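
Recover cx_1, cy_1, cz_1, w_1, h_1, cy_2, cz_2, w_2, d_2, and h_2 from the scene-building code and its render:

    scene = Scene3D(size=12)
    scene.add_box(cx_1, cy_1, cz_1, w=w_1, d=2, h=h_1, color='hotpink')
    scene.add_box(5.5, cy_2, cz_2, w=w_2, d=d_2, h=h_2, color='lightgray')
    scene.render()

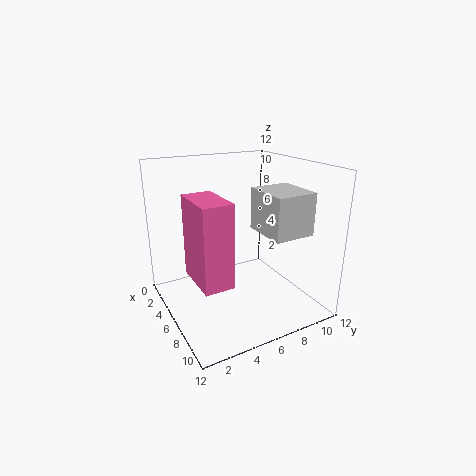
cx_1 = 8.5
cy_1 = 0.5
cz_1 = 5.5
w_1 = 3.5
h_1 = 5.5
cy_2 = 7.5
cz_2 = 6.5
w_2 = 4
d_2 = 3.5
h_2 = 3.5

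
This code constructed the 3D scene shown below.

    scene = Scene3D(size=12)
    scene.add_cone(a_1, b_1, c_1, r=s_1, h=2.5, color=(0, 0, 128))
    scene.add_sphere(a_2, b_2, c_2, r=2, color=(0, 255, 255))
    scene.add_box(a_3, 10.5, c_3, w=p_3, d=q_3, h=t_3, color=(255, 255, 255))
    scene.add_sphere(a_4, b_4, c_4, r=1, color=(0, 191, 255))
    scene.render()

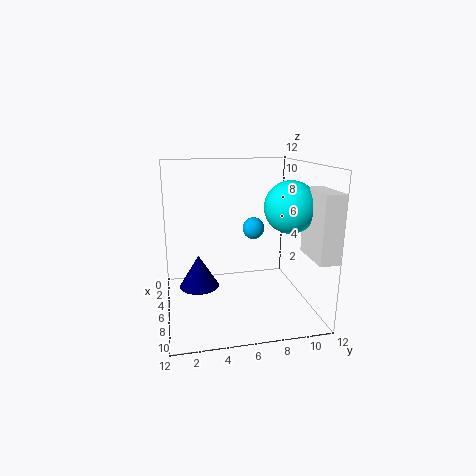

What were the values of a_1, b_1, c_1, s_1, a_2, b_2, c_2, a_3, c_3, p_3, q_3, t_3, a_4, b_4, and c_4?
a_1 = 8
b_1 = 2.5
c_1 = 3
s_1 = 1.5
a_2 = 8.5
b_2 = 9.5
c_2 = 9
a_3 = 8.5
c_3 = 5.5
p_3 = 3.5
q_3 = 1.5
t_3 = 5
a_4 = 3.5
b_4 = 8
c_4 = 6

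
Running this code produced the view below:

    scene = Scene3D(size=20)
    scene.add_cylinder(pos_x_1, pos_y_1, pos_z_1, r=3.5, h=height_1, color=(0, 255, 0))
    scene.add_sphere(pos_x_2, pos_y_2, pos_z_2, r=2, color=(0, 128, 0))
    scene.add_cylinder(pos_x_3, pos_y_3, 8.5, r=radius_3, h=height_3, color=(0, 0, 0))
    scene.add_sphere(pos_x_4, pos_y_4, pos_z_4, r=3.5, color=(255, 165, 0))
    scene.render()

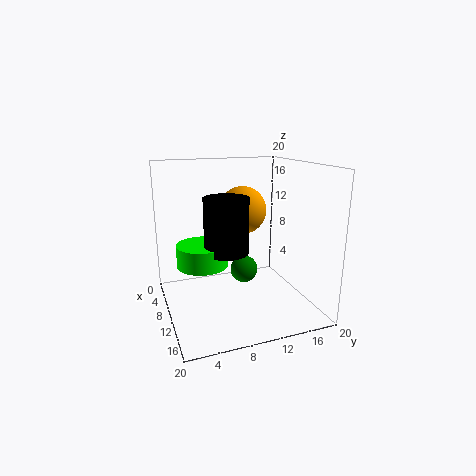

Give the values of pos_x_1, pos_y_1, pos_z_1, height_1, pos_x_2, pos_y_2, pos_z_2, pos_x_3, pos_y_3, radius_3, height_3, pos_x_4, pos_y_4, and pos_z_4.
pos_x_1 = 9.5; pos_y_1 = 5; pos_z_1 = 6.5; height_1 = 3; pos_x_2 = 8.5; pos_y_2 = 11.5; pos_z_2 = 4.5; pos_x_3 = 11; pos_y_3 = 8; radius_3 = 3; height_3 = 7.5; pos_x_4 = 6.5; pos_y_4 = 12; pos_z_4 = 13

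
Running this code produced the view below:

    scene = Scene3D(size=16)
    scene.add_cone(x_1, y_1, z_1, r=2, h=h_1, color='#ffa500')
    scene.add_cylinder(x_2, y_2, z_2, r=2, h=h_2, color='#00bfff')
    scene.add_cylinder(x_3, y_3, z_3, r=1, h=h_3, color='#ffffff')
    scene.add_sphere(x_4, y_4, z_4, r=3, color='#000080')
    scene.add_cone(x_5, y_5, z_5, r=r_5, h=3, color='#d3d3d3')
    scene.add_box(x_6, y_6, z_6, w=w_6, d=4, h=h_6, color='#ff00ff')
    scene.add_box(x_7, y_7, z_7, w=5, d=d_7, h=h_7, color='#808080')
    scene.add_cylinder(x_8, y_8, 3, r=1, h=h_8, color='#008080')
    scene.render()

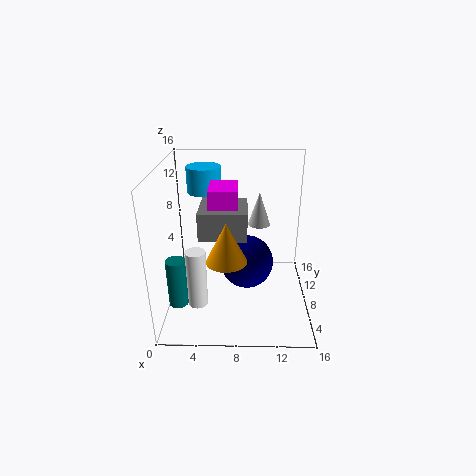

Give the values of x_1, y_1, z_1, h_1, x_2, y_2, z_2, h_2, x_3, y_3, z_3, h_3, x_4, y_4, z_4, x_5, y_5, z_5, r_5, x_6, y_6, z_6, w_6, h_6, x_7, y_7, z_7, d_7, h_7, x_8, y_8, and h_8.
x_1 = 7; y_1 = 3; z_1 = 8; h_1 = 4; x_2 = 4; y_2 = 12; z_2 = 12; h_2 = 3; x_3 = 4; y_3 = 3; z_3 = 3; h_3 = 6; x_4 = 9; y_4 = 8; z_4 = 5; x_5 = 10; y_5 = 3; z_5 = 12; r_5 = 1; x_6 = 5; y_6 = 6; z_6 = 11; w_6 = 3; h_6 = 3; x_7 = 4; y_7 = 5; z_7 = 9; d_7 = 5; h_7 = 3; x_8 = 2; y_8 = 3; h_8 = 5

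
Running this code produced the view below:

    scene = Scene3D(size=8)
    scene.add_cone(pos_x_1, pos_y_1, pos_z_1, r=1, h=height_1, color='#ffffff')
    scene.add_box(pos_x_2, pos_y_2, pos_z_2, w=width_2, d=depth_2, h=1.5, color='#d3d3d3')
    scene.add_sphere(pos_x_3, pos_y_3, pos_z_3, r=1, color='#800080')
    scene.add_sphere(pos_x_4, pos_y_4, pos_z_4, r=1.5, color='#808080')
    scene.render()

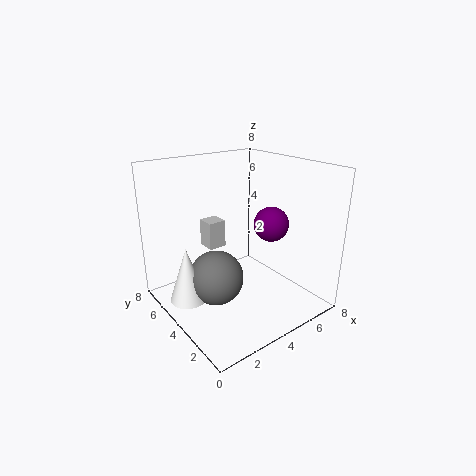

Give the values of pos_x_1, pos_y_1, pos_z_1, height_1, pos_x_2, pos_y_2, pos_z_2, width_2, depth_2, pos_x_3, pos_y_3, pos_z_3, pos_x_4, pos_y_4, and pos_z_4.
pos_x_1 = 1; pos_y_1 = 4.5; pos_z_1 = 1; height_1 = 3; pos_x_2 = 2.5; pos_y_2 = 4.5; pos_z_2 = 3.5; width_2 = 1; depth_2 = 1; pos_x_3 = 6; pos_y_3 = 3.5; pos_z_3 = 4.5; pos_x_4 = 2.5; pos_y_4 = 4; pos_z_4 = 2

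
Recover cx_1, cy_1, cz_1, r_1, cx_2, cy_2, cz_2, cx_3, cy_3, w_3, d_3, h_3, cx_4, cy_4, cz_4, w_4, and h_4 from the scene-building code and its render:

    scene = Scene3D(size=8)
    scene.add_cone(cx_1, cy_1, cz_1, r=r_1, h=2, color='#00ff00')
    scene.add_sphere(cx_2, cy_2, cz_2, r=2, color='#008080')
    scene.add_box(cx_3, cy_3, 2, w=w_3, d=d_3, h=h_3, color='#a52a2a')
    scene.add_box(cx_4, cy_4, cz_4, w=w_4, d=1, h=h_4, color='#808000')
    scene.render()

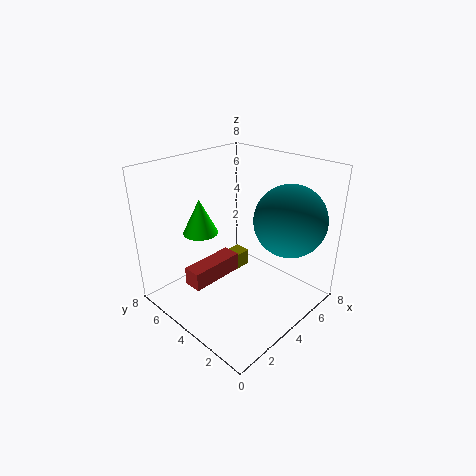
cx_1 = 3
cy_1 = 6
cz_1 = 4
r_1 = 1
cx_2 = 6
cy_2 = 2
cz_2 = 5
cx_3 = 1
cy_3 = 4
w_3 = 3
d_3 = 1
h_3 = 1
cx_4 = 5
cy_4 = 5
cz_4 = 1
w_4 = 1
h_4 = 1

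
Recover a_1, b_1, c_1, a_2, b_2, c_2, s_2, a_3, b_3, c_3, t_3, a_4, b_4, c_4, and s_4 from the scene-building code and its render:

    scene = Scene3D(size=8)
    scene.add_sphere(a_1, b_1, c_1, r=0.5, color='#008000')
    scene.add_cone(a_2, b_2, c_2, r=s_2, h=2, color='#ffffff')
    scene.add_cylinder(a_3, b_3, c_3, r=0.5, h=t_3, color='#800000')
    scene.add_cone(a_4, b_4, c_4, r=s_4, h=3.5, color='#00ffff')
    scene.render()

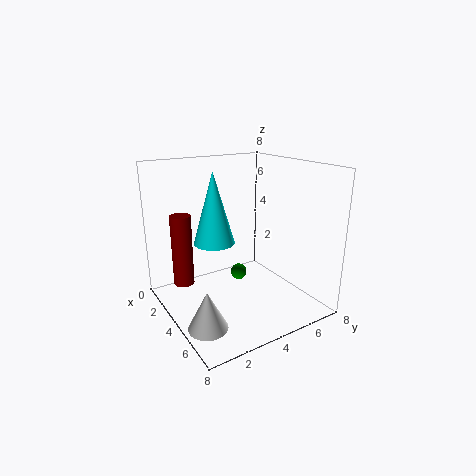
a_1 = 2.5; b_1 = 5; c_1 = 1; a_2 = 6; b_2 = 1; c_2 = 0.5; s_2 = 1; a_3 = 4.5; b_3 = 0.5; c_3 = 2.5; t_3 = 3.5; a_4 = 5; b_4 = 2; c_4 = 4.5; s_4 = 1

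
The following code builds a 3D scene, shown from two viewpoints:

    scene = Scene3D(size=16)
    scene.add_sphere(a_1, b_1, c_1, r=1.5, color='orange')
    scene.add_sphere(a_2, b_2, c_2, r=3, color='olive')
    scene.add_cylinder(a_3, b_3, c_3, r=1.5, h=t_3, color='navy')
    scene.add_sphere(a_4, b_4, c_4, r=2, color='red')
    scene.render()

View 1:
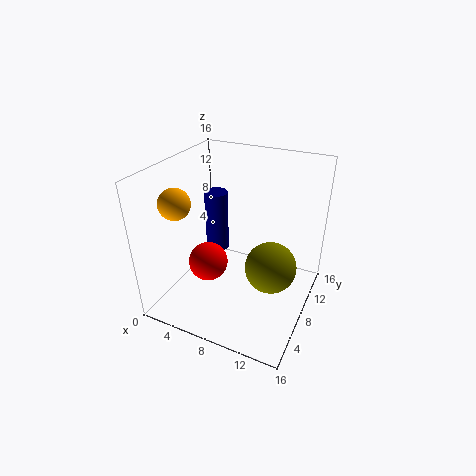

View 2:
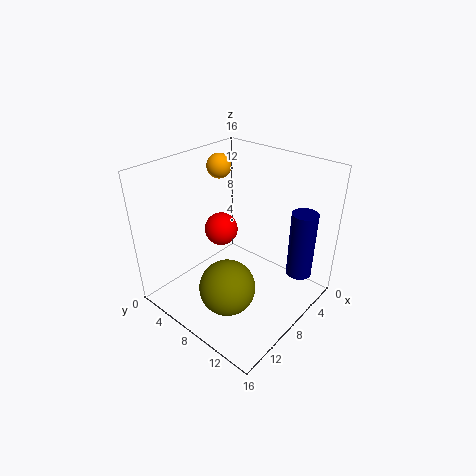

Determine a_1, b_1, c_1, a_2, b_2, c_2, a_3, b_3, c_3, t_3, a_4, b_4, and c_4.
a_1 = 4.5; b_1 = 2; c_1 = 14; a_2 = 11.5; b_2 = 9.5; c_2 = 4; a_3 = 2.5; b_3 = 13; c_3 = 2.5; t_3 = 8; a_4 = 6.5; b_4 = 4; c_4 = 7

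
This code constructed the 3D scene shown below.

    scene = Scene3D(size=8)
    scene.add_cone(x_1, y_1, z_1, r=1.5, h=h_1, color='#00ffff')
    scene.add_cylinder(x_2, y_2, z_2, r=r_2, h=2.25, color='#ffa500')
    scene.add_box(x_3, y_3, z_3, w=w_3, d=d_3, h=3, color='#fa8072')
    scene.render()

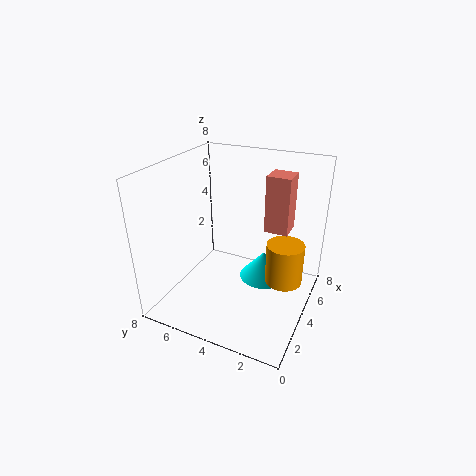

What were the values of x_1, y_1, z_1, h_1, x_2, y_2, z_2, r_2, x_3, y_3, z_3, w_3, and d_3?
x_1 = 6.25
y_1 = 3.25
z_1 = 0.25
h_1 = 1.75
x_2 = 4
y_2 = 1.25
z_2 = 2
r_2 = 1
x_3 = 4
y_3 = 1.25
z_3 = 4.75
w_3 = 1.25
d_3 = 1.25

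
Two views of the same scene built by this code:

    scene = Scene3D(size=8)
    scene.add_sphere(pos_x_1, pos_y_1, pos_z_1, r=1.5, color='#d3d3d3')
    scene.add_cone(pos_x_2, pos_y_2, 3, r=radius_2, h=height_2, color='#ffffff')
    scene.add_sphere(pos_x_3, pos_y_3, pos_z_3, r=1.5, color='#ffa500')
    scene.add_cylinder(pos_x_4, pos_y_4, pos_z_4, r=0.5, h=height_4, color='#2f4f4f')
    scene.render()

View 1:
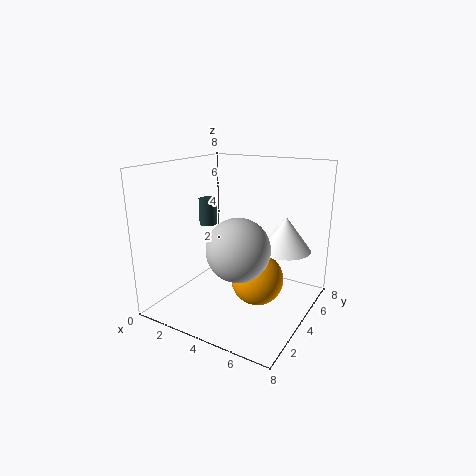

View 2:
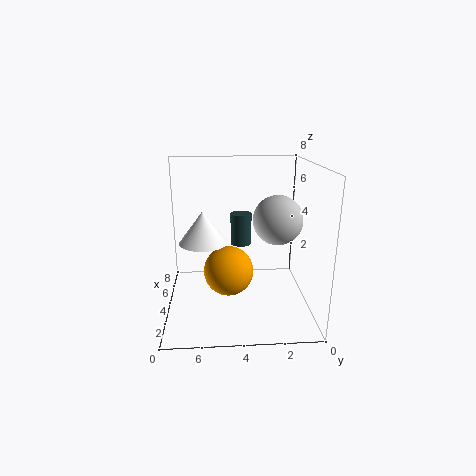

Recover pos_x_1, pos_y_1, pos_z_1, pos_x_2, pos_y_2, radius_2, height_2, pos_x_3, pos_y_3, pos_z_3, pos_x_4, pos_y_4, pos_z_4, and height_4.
pos_x_1 = 5.5, pos_y_1 = 1.5, pos_z_1 = 4.5, pos_x_2 = 6, pos_y_2 = 6, radius_2 = 1.5, height_2 = 2, pos_x_3 = 5, pos_y_3 = 4.5, pos_z_3 = 1.5, pos_x_4 = 2, pos_y_4 = 4, pos_z_4 = 4.5, height_4 = 1.5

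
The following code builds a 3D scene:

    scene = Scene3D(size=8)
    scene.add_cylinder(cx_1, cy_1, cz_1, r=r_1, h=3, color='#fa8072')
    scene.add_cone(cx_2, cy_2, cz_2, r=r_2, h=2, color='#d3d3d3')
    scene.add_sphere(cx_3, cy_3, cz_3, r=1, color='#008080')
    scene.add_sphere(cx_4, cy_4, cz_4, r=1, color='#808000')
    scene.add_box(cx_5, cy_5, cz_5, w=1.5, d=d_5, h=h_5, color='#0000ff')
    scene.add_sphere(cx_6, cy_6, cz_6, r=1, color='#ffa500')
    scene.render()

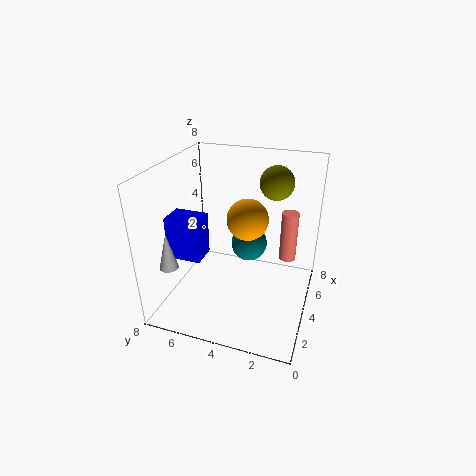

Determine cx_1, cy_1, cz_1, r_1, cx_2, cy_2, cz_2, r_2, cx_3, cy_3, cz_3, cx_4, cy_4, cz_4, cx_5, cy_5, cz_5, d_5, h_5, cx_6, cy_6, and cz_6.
cx_1 = 6; cy_1 = 1.5; cz_1 = 2; r_1 = 0.5; cx_2 = 1.5; cy_2 = 7; cz_2 = 3; r_2 = 0.5; cx_3 = 4.5; cy_3 = 3.5; cz_3 = 3.5; cx_4 = 6.5; cy_4 = 2.5; cz_4 = 6.5; cx_5 = 3; cy_5 = 6; cz_5 = 2.5; d_5 = 2; h_5 = 2.5; cx_6 = 2.5; cy_6 = 3; cz_6 = 6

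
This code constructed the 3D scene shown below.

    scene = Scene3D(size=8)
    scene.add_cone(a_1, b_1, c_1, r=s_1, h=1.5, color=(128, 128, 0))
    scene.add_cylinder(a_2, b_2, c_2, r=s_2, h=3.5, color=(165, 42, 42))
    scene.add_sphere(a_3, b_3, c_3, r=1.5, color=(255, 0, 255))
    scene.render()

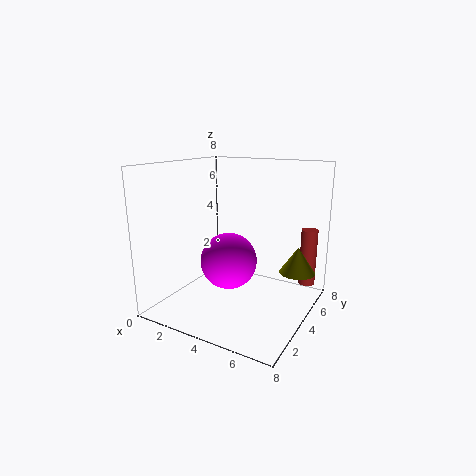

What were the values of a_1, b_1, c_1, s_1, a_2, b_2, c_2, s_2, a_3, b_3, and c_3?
a_1 = 7, b_1 = 5.5, c_1 = 2, s_1 = 1, a_2 = 7, b_2 = 7.5, c_2 = 0.5, s_2 = 0.5, a_3 = 4, b_3 = 3, c_3 = 3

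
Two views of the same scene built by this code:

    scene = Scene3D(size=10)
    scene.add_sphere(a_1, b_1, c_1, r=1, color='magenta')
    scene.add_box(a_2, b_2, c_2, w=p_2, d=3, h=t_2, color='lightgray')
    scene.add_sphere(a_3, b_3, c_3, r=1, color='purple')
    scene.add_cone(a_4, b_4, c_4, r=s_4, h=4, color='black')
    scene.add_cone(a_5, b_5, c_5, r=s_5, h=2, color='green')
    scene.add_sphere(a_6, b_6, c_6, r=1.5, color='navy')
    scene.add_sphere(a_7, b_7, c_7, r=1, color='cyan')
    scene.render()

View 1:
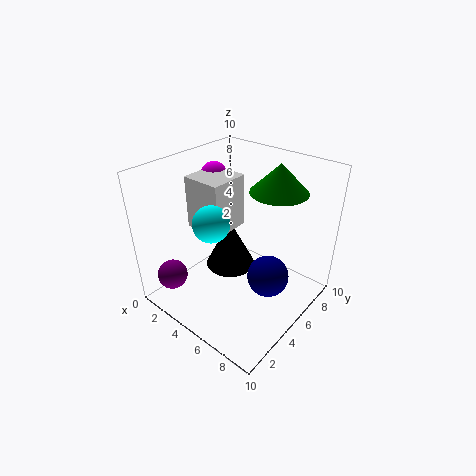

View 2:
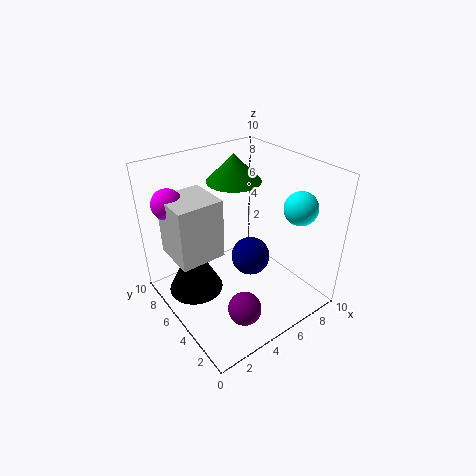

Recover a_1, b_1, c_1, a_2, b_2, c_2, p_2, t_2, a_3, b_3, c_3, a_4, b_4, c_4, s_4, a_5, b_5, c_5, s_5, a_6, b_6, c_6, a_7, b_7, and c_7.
a_1 = 1, b_1 = 7, c_1 = 8, a_2 = 0.5, b_2 = 4.5, c_2 = 4.5, p_2 = 3, t_2 = 4, a_3 = 2.5, b_3 = 1, c_3 = 3, a_4 = 2.5, b_4 = 7, c_4 = 0.5, s_4 = 2, a_5 = 6.5, b_5 = 7.5, c_5 = 8, s_5 = 2, a_6 = 7, b_6 = 6, c_6 = 2, a_7 = 6.5, b_7 = 1, c_7 = 8.5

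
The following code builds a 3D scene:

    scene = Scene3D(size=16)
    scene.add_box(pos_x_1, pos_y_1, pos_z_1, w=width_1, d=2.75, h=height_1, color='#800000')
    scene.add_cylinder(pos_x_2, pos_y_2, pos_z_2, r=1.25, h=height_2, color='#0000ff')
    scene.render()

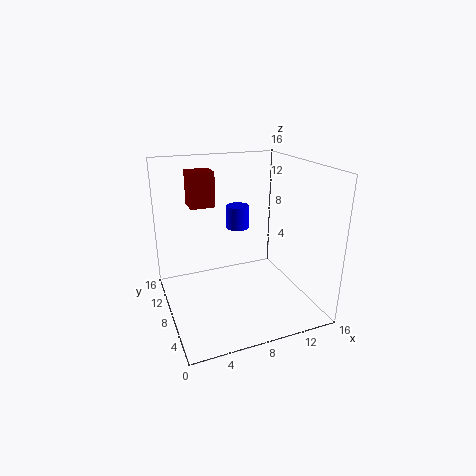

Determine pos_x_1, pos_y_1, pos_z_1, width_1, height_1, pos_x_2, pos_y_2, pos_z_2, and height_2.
pos_x_1 = 4
pos_y_1 = 12.75
pos_z_1 = 10.25
width_1 = 3
height_1 = 4.25
pos_x_2 = 8.25
pos_y_2 = 8.75
pos_z_2 = 9
height_2 = 2.5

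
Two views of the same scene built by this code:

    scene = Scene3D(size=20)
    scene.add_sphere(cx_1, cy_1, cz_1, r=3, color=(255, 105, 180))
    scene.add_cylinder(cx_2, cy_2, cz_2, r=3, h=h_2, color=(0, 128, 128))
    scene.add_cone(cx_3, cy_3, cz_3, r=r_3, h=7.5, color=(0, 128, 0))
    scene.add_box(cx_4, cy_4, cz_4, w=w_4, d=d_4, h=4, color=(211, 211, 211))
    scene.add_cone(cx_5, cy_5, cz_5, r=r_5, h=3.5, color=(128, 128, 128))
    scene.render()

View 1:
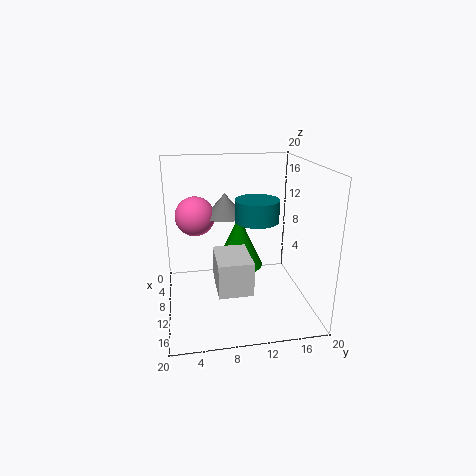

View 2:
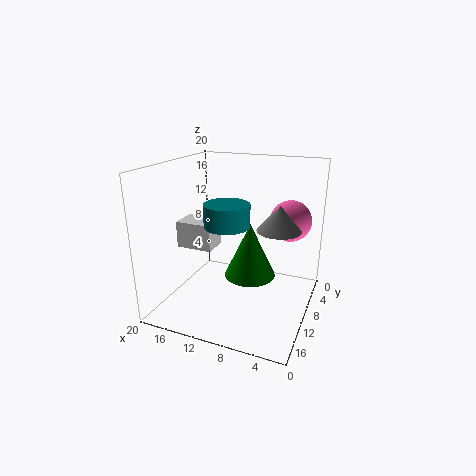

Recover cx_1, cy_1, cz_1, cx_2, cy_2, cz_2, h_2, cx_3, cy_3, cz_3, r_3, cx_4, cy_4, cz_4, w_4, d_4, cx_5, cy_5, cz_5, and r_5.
cx_1 = 4; cy_1 = 4.5; cz_1 = 11.5; cx_2 = 10.5; cy_2 = 12.5; cz_2 = 12.5; h_2 = 3; cx_3 = 8; cy_3 = 10.5; cz_3 = 5; r_3 = 3.5; cx_4 = 14.5; cy_4 = 6; cz_4 = 7; w_4 = 5.5; d_4 = 4; cx_5 = 4.5; cy_5 = 9; cz_5 = 11.5; r_5 = 3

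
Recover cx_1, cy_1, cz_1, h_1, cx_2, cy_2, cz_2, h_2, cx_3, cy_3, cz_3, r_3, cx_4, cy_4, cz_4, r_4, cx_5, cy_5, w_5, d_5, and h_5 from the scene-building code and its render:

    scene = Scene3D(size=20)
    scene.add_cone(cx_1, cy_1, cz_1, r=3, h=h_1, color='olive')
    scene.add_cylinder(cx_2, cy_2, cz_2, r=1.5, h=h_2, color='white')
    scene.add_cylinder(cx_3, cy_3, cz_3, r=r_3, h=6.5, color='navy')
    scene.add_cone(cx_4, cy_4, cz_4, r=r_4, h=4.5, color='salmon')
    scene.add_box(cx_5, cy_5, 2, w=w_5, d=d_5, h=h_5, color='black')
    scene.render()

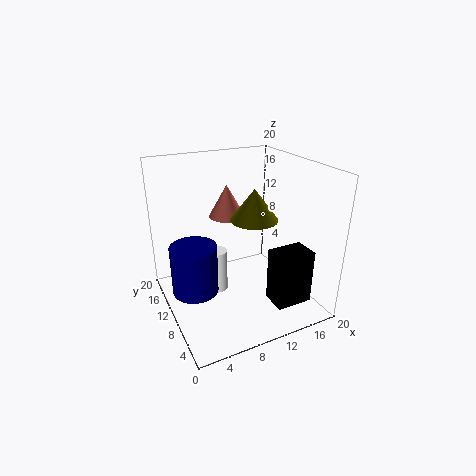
cx_1 = 10.5; cy_1 = 6.5; cz_1 = 14; h_1 = 4; cx_2 = 8; cy_2 = 13; cz_2 = 0.5; h_2 = 6.5; cx_3 = 3; cy_3 = 8.5; cz_3 = 4.5; r_3 = 3; cx_4 = 9.5; cy_4 = 12.5; cz_4 = 12.5; r_4 = 2.5; cx_5 = 12.5; cy_5 = 2.5; w_5 = 5; d_5 = 3.5; h_5 = 7.5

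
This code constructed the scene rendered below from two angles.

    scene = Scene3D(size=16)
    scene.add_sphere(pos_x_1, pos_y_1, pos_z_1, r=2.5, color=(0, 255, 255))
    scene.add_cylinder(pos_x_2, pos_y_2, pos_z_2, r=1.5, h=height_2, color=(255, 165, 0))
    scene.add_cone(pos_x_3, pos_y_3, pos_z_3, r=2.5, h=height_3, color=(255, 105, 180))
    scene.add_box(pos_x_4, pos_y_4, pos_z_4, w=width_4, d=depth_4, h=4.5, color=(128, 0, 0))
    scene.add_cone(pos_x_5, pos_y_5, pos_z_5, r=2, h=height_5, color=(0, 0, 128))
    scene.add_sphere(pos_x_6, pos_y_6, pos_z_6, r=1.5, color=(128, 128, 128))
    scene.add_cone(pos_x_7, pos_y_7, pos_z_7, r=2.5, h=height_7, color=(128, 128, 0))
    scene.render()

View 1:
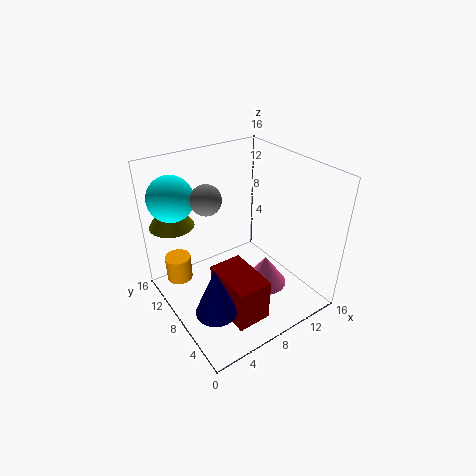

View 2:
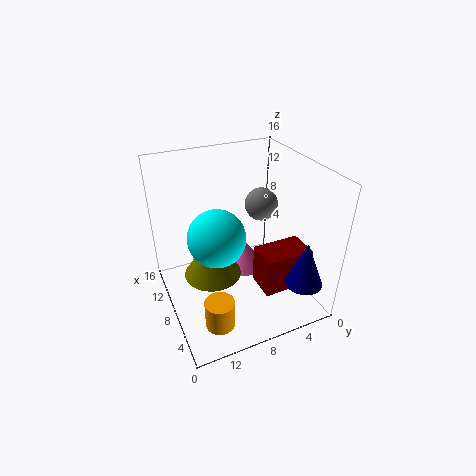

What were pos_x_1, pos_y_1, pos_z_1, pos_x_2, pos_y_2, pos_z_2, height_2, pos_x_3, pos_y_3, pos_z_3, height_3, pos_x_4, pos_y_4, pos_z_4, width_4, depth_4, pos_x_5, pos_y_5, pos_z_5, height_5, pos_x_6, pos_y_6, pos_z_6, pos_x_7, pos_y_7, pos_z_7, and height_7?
pos_x_1 = 2.5
pos_y_1 = 12.5
pos_z_1 = 12.5
pos_x_2 = 2.5
pos_y_2 = 12.5
pos_z_2 = 2
height_2 = 3
pos_x_3 = 10.5
pos_y_3 = 6
pos_z_3 = 2
height_3 = 3.5
pos_x_4 = 3.5
pos_y_4 = 1
pos_z_4 = 2.5
width_4 = 3.5
depth_4 = 5.5
pos_x_5 = 2
pos_y_5 = 3
pos_z_5 = 4.5
height_5 = 5
pos_x_6 = 4
pos_y_6 = 7.5
pos_z_6 = 14
pos_x_7 = 2.5
pos_y_7 = 13
pos_z_7 = 9
height_7 = 4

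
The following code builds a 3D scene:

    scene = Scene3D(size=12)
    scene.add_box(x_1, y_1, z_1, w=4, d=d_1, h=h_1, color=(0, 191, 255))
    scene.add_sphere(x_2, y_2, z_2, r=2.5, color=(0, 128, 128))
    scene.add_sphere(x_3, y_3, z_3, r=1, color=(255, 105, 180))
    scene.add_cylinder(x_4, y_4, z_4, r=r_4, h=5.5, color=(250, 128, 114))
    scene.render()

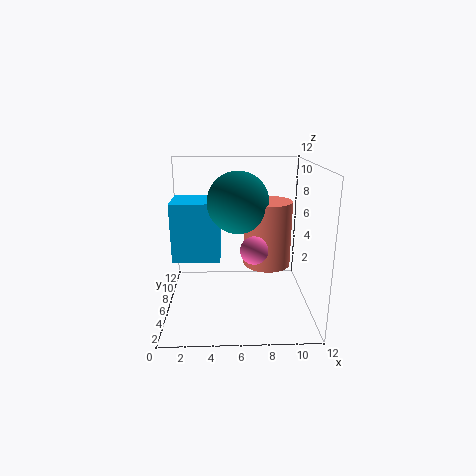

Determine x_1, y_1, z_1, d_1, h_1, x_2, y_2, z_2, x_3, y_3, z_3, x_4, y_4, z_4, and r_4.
x_1 = 0.5; y_1 = 5.5; z_1 = 4; d_1 = 3.5; h_1 = 5; x_2 = 6; y_2 = 6; z_2 = 9; x_3 = 7; y_3 = 2; z_3 = 6.5; x_4 = 8.5; y_4 = 6.5; z_4 = 3.5; r_4 = 2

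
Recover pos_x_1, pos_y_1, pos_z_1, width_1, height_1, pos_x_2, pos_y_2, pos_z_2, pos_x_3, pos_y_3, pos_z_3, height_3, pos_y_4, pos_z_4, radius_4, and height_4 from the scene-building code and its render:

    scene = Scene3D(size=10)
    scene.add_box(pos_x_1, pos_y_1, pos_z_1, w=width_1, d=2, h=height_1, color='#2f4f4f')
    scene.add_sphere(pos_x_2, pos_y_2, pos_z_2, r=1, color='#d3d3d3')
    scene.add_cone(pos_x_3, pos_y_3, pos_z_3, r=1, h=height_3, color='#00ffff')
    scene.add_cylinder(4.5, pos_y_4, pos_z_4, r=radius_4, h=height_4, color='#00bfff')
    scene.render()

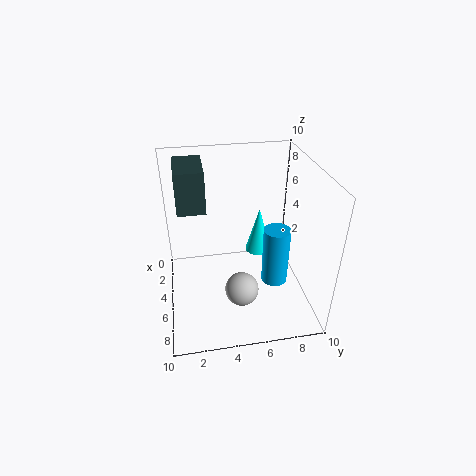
pos_x_1 = 0.5; pos_y_1 = 1; pos_z_1 = 6.5; width_1 = 3.5; height_1 = 3; pos_x_2 = 9; pos_y_2 = 4.5; pos_z_2 = 4; pos_x_3 = 3; pos_y_3 = 7; pos_z_3 = 2.5; height_3 = 3.5; pos_y_4 = 8; pos_z_4 = 0.5; radius_4 = 1; height_4 = 4.5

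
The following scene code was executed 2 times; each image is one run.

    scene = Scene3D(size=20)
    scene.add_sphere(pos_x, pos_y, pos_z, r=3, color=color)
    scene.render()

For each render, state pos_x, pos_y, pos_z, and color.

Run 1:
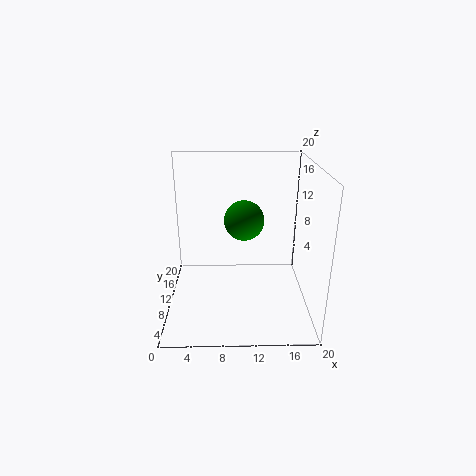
pos_x = 11
pos_y = 14
pos_z = 11
color = 'green'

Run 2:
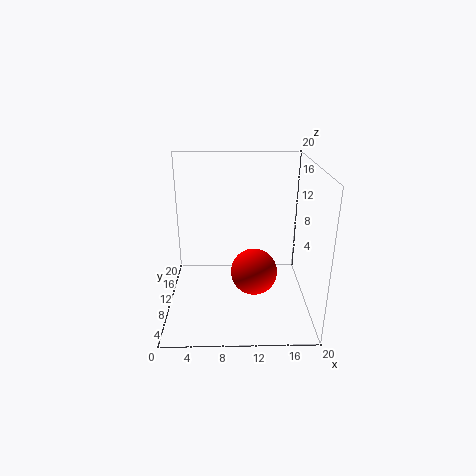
pos_x = 12
pos_y = 6
pos_z = 7
color = 'red'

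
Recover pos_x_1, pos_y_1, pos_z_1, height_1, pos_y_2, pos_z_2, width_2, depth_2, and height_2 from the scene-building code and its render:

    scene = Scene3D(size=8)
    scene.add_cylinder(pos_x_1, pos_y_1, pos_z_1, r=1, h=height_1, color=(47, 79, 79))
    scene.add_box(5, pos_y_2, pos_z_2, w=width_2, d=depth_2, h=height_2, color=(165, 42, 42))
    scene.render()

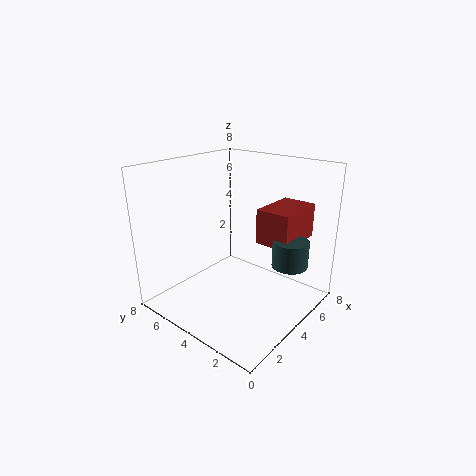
pos_x_1 = 5.5; pos_y_1 = 1.5; pos_z_1 = 2.5; height_1 = 1.5; pos_y_2 = 1.5; pos_z_2 = 3.5; width_2 = 3; depth_2 = 2; height_2 = 2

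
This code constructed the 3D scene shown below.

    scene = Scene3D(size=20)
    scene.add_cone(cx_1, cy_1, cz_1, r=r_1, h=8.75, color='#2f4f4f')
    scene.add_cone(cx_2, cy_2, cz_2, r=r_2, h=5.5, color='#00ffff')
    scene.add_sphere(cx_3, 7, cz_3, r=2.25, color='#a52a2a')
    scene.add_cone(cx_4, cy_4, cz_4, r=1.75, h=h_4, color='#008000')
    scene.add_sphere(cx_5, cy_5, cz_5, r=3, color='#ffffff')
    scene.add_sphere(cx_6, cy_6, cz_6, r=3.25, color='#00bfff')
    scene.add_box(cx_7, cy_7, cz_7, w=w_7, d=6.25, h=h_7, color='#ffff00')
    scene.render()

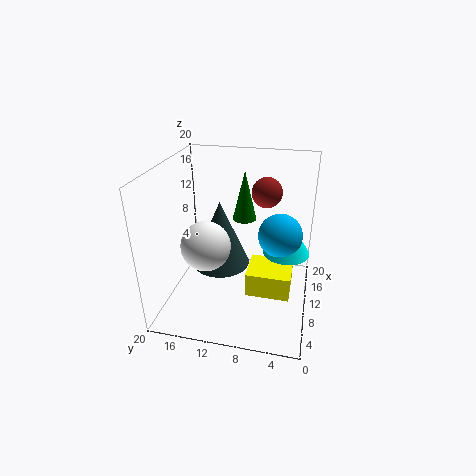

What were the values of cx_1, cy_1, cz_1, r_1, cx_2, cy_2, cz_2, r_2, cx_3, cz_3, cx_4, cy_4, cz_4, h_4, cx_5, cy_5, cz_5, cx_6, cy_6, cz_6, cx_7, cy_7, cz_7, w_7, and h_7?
cx_1 = 7.5
cy_1 = 11.75
cz_1 = 7.5
r_1 = 3.75
cx_2 = 14.25
cy_2 = 3.5
cz_2 = 6
r_2 = 3.5
cx_3 = 15.75
cz_3 = 14.75
cx_4 = 14.25
cy_4 = 10
cz_4 = 11
h_4 = 7.25
cx_5 = 3.75
cy_5 = 12.5
cz_5 = 12
cx_6 = 13.75
cy_6 = 4.5
cz_6 = 9
cx_7 = 7.75
cy_7 = 2.25
cz_7 = 2
w_7 = 5.5
h_7 = 3.5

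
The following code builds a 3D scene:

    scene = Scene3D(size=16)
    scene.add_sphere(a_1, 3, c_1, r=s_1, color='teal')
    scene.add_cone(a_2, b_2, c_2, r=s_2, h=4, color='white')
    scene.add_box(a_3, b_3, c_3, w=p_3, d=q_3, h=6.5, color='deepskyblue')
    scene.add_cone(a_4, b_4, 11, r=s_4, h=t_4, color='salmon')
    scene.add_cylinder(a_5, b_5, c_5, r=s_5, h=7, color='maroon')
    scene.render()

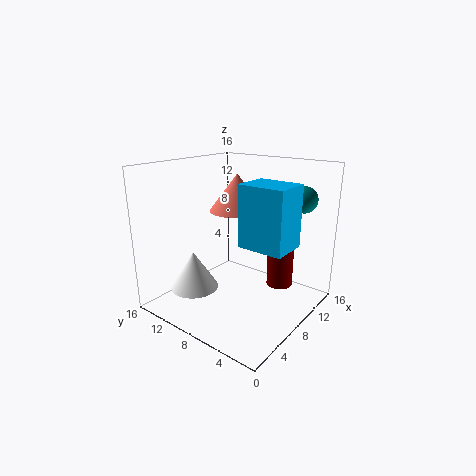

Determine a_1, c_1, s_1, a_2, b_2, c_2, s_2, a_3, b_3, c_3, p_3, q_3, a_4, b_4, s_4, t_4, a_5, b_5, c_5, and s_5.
a_1 = 13.5; c_1 = 12; s_1 = 1.5; a_2 = 3; b_2 = 10; c_2 = 3.5; s_2 = 2.5; a_3 = 6; b_3 = 1.5; c_3 = 8; p_3 = 4; q_3 = 5; a_4 = 8.5; b_4 = 8.5; s_4 = 3; t_4 = 4; a_5 = 11.5; b_5 = 4.5; c_5 = 2; s_5 = 1.5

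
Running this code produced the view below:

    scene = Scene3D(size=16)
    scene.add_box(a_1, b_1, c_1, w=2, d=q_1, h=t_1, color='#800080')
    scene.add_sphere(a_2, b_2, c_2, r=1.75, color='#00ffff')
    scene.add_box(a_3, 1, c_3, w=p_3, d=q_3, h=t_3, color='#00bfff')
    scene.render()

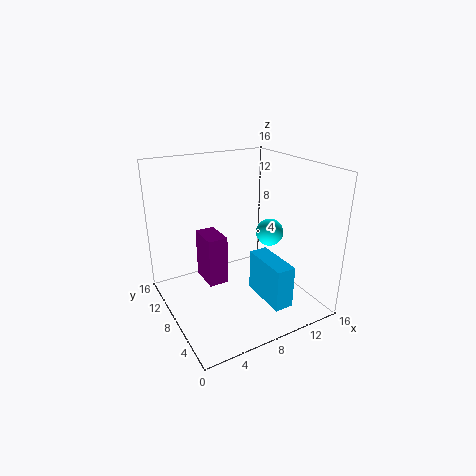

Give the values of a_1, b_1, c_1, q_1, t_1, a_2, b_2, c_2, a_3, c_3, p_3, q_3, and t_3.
a_1 = 3.25
b_1 = 5.25
c_1 = 4.75
q_1 = 3.25
t_1 = 5
a_2 = 14.25
b_2 = 10.75
c_2 = 6.25
a_3 = 8.5
c_3 = 2.5
p_3 = 2
q_3 = 5.25
t_3 = 4.5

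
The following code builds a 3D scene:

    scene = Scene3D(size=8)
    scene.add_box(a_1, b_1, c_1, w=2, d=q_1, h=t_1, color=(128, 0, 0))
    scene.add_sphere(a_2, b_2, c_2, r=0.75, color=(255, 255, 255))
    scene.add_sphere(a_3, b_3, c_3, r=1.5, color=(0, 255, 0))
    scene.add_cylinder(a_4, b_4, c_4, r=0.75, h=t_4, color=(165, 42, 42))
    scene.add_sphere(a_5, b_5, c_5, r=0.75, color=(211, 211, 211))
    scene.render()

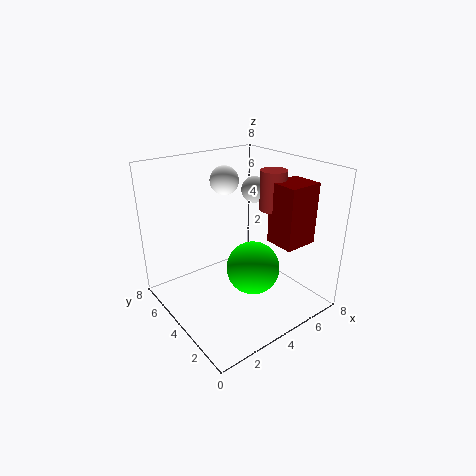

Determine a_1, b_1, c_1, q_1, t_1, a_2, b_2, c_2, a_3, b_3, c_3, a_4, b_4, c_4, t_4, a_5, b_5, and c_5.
a_1 = 5.75
b_1 = 1.75
c_1 = 3.5
q_1 = 1.75
t_1 = 3.5
a_2 = 3.5
b_2 = 4.5
c_2 = 7.25
a_3 = 4.5
b_3 = 3.25
c_3 = 2.25
a_4 = 6.25
b_4 = 3.75
c_4 = 5.25
t_4 = 2.25
a_5 = 5.75
b_5 = 4.75
c_5 = 6.25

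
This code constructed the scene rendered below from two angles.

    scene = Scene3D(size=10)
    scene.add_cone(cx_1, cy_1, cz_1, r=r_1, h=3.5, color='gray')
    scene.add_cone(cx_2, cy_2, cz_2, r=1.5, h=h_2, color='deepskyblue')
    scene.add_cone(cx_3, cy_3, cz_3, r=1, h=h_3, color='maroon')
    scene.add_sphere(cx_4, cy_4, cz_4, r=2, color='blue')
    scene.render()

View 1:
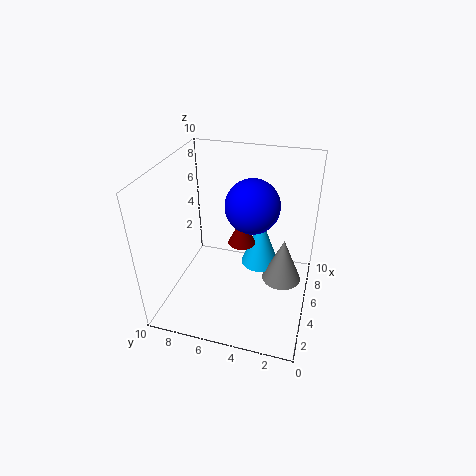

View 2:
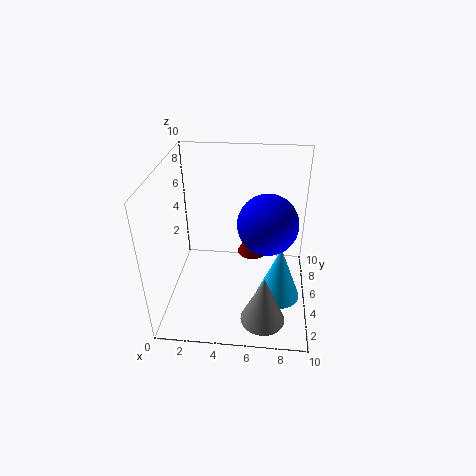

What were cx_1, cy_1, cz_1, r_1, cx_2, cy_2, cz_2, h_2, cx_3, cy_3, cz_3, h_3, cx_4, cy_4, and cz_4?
cx_1 = 7
cy_1 = 2
cz_1 = 0.5
r_1 = 1.5
cx_2 = 8
cy_2 = 4
cz_2 = 1
h_2 = 4
cx_3 = 6
cy_3 = 5
cz_3 = 4
h_3 = 2
cx_4 = 7
cy_4 = 4.5
cz_4 = 6.5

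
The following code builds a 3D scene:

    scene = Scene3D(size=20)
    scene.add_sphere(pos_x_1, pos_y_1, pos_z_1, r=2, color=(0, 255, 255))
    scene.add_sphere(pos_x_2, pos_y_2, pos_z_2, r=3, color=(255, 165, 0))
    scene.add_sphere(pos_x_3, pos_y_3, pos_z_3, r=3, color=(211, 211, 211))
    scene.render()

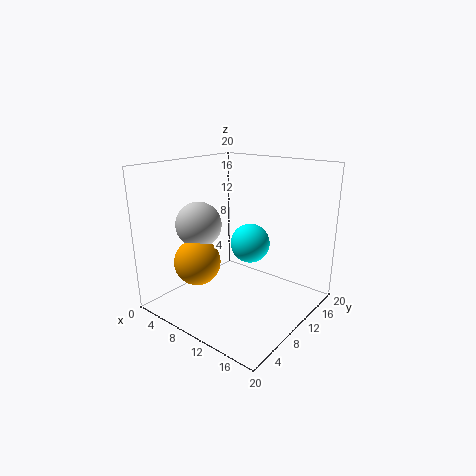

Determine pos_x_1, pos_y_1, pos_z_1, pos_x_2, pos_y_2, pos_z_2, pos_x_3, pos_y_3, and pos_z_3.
pos_x_1 = 17.5; pos_y_1 = 2.5; pos_z_1 = 13.5; pos_x_2 = 8; pos_y_2 = 4; pos_z_2 = 8; pos_x_3 = 7; pos_y_3 = 5.5; pos_z_3 = 12.5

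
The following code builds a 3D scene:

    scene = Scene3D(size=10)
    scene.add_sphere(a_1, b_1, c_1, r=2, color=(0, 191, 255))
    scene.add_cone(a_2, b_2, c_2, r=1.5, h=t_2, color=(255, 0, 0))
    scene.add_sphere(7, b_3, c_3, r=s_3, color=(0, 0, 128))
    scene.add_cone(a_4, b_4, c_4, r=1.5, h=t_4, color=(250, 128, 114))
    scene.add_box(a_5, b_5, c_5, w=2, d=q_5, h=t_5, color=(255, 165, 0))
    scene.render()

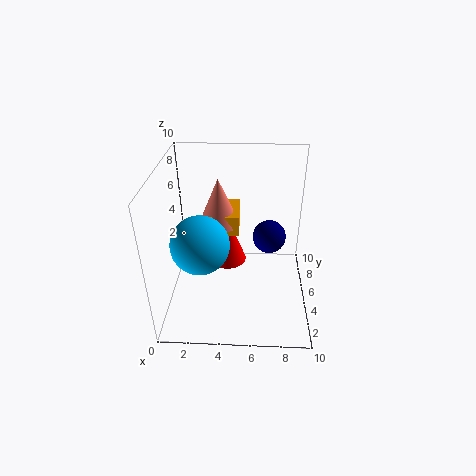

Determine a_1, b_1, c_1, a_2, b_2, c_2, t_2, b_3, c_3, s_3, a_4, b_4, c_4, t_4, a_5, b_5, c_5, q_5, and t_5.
a_1 = 2.5; b_1 = 4; c_1 = 5; a_2 = 4; b_2 = 8; c_2 = 1; t_2 = 4; b_3 = 3; c_3 = 6.5; s_3 = 1; a_4 = 3.5; b_4 = 7; c_4 = 5; t_4 = 3.5; a_5 = 3; b_5 = 6; c_5 = 4.5; q_5 = 3; t_5 = 1.5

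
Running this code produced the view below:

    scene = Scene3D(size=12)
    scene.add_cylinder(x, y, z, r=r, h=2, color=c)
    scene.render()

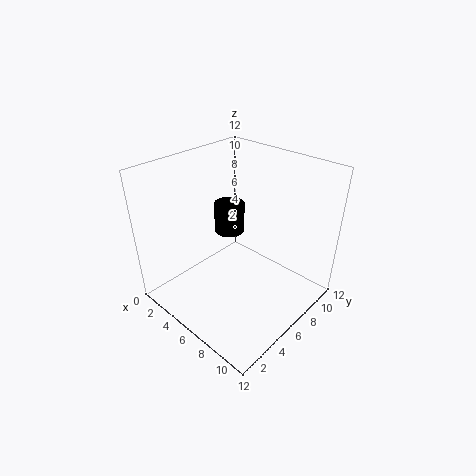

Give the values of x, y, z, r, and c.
x = 8, y = 3, z = 9, r = 1, c = 'black'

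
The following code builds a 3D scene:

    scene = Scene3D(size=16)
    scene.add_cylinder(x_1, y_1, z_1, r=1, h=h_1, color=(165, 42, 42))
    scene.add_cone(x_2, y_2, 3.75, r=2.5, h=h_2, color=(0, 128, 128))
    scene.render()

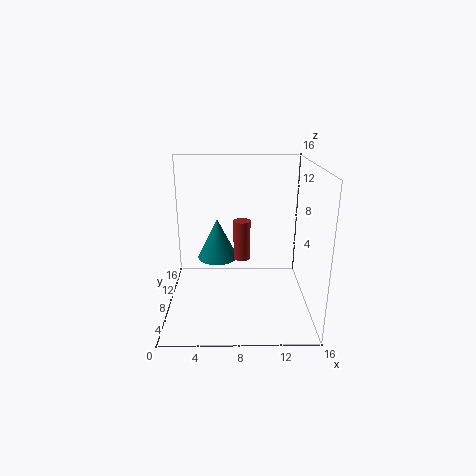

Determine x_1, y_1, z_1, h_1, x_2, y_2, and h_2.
x_1 = 8.5
y_1 = 10.25
z_1 = 4.5
h_1 = 4.75
x_2 = 5.5
y_2 = 12.25
h_2 = 5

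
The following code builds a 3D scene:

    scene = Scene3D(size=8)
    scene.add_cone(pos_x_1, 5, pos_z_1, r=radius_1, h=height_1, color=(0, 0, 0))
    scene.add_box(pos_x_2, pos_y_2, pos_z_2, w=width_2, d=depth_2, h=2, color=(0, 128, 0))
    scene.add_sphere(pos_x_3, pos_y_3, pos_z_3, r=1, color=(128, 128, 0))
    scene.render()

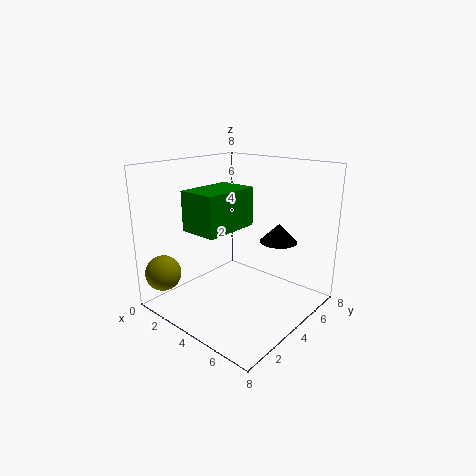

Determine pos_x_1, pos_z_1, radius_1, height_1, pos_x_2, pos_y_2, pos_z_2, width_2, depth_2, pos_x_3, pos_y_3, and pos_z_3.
pos_x_1 = 6; pos_z_1 = 4; radius_1 = 1; height_1 = 1; pos_x_2 = 3; pos_y_2 = 1; pos_z_2 = 5; width_2 = 2; depth_2 = 3; pos_x_3 = 1; pos_y_3 = 1; pos_z_3 = 2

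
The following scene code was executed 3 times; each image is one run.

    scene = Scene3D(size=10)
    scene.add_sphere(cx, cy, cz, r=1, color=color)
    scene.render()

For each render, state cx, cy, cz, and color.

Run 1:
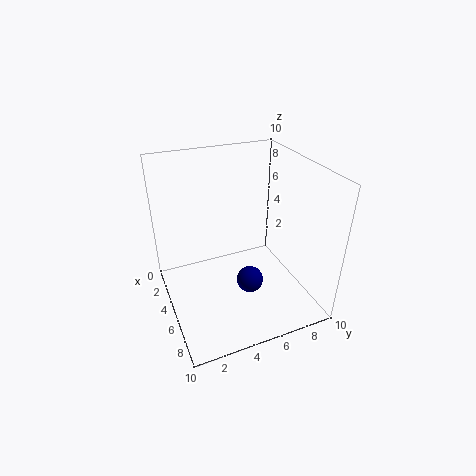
cx = 5
cy = 6
cz = 1
color = 'navy'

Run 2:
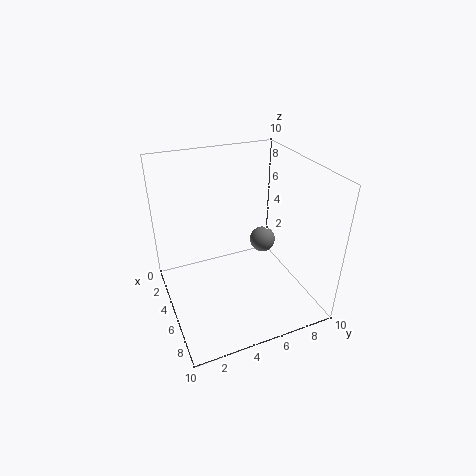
cx = 3
cy = 8
cz = 3
color = 'gray'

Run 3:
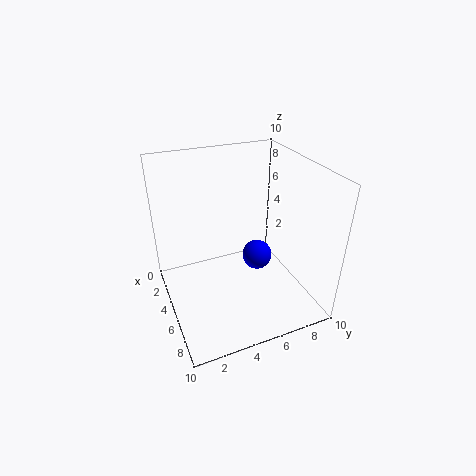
cx = 6
cy = 6
cz = 4
color = 'blue'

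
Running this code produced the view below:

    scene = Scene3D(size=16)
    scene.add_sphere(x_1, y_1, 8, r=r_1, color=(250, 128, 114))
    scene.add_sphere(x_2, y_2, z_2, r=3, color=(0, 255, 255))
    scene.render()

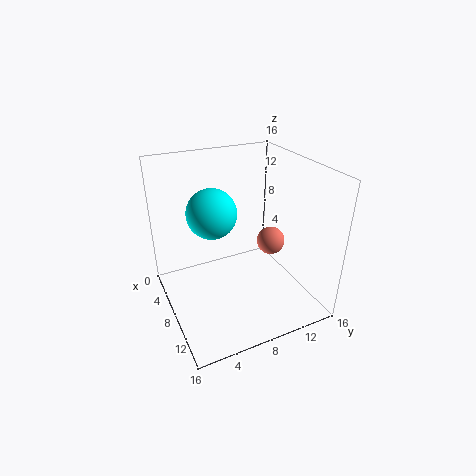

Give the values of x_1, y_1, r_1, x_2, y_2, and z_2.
x_1 = 10; y_1 = 11; r_1 = 1.5; x_2 = 4; y_2 = 6.5; z_2 = 9.5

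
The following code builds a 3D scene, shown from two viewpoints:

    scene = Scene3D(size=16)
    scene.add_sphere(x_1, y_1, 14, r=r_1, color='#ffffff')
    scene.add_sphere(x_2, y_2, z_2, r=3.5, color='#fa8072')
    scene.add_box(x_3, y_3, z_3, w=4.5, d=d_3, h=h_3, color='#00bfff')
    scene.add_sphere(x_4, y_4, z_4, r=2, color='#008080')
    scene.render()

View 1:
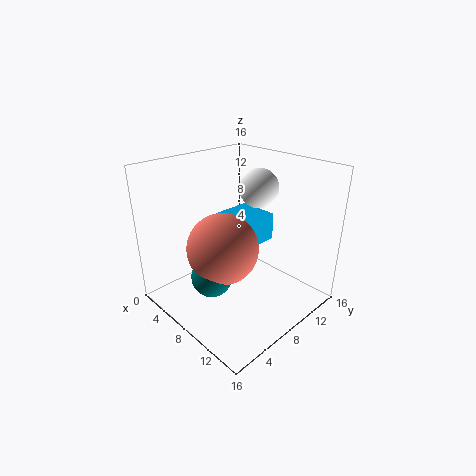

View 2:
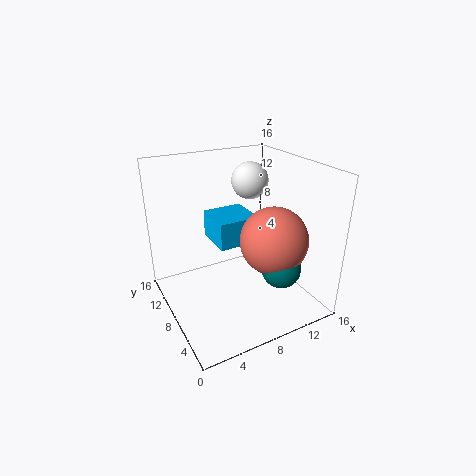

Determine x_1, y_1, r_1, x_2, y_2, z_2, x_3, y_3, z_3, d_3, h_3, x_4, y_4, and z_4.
x_1 = 10, y_1 = 9, r_1 = 2, x_2 = 10, y_2 = 4, z_2 = 9, x_3 = 5.5, y_3 = 7, z_3 = 7.5, d_3 = 4.5, h_3 = 3, x_4 = 10, y_4 = 2.5, z_4 = 6.5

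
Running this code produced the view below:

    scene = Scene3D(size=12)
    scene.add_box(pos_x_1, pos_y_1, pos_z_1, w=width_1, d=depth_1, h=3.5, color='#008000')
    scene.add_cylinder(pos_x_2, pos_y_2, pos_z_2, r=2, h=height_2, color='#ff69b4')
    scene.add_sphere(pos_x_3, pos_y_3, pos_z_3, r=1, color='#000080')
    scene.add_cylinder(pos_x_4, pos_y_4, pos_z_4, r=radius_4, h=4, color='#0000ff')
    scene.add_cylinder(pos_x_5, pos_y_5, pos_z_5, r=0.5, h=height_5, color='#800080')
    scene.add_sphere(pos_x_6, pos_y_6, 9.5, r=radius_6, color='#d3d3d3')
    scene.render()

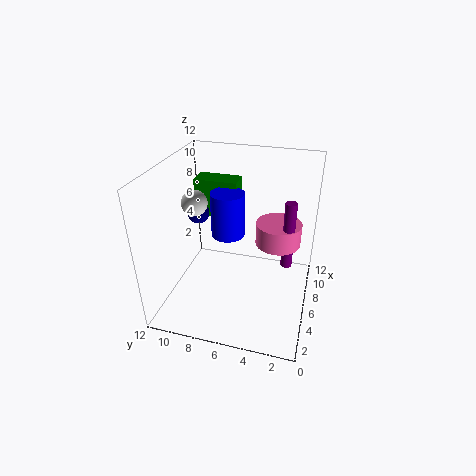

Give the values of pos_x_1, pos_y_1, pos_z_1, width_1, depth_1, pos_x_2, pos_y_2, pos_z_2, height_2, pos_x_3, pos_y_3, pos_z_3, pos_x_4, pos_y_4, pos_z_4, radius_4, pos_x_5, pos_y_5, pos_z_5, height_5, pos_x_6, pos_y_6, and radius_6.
pos_x_1 = 9; pos_y_1 = 7; pos_z_1 = 6; width_1 = 2; depth_1 = 4; pos_x_2 = 8.5; pos_y_2 = 3; pos_z_2 = 4.5; height_2 = 2; pos_x_3 = 8.5; pos_y_3 = 10.5; pos_z_3 = 6.5; pos_x_4 = 8; pos_y_4 = 7.5; pos_z_4 = 5; radius_4 = 1.5; pos_x_5 = 7.5; pos_y_5 = 2; pos_z_5 = 3; height_5 = 6; pos_x_6 = 4.5; pos_y_6 = 9; radius_6 = 1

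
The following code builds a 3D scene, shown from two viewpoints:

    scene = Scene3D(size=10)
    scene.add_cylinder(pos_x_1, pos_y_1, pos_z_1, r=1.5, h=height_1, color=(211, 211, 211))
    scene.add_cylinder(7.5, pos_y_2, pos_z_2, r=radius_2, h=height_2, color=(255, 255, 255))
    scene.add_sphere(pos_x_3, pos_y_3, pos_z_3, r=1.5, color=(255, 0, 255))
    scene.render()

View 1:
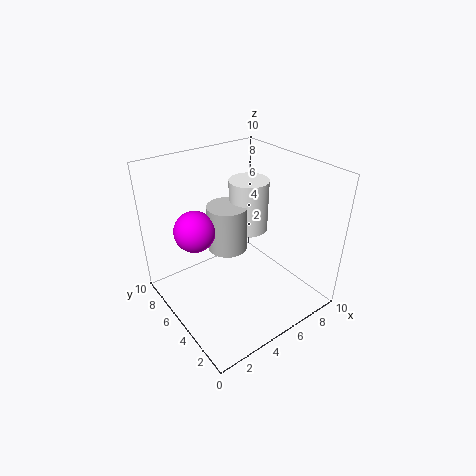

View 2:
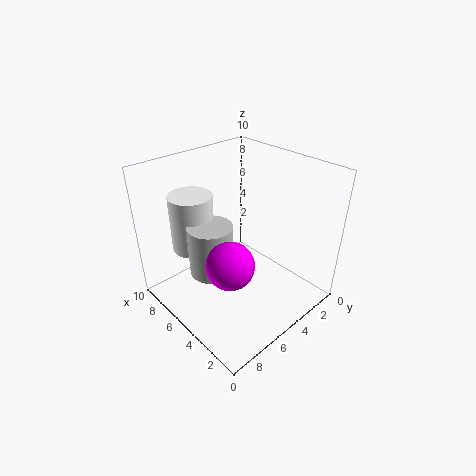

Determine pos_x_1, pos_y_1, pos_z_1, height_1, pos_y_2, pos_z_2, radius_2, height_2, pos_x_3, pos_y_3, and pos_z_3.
pos_x_1 = 5.5
pos_y_1 = 7
pos_z_1 = 3
height_1 = 3.5
pos_y_2 = 7
pos_z_2 = 4
radius_2 = 1.5
height_2 = 4
pos_x_3 = 3
pos_y_3 = 7.5
pos_z_3 = 5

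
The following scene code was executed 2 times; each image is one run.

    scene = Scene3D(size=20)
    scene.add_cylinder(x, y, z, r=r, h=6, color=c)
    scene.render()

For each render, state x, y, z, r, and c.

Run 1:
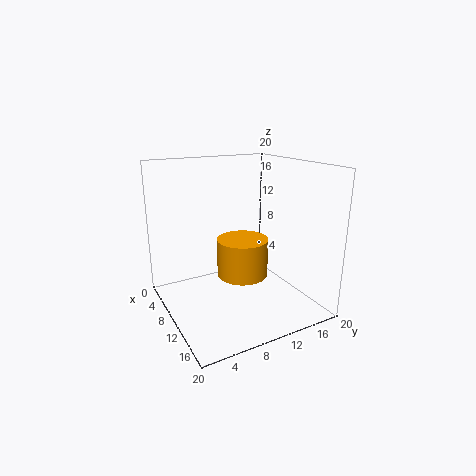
x = 6; y = 13; z = 2; r = 4; c = 'orange'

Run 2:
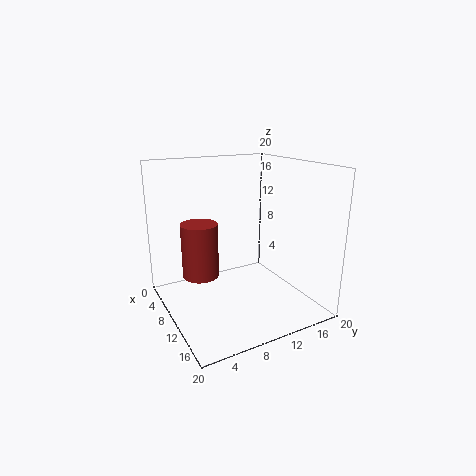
x = 16; y = 2; z = 9; r = 2; c = 'brown'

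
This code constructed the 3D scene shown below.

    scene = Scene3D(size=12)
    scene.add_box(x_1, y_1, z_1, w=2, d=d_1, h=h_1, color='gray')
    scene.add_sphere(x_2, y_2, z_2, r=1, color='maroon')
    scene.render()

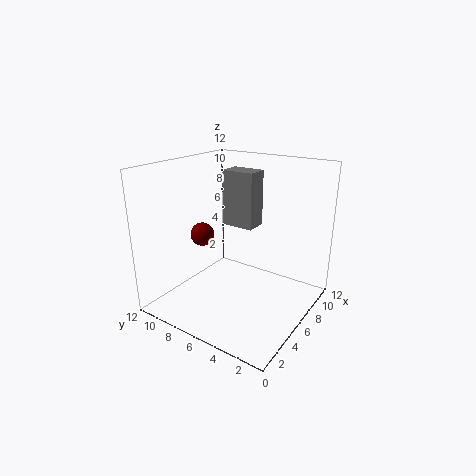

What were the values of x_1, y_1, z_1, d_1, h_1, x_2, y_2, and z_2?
x_1 = 8; y_1 = 6; z_1 = 6; d_1 = 3; h_1 = 5; x_2 = 5; y_2 = 9; z_2 = 6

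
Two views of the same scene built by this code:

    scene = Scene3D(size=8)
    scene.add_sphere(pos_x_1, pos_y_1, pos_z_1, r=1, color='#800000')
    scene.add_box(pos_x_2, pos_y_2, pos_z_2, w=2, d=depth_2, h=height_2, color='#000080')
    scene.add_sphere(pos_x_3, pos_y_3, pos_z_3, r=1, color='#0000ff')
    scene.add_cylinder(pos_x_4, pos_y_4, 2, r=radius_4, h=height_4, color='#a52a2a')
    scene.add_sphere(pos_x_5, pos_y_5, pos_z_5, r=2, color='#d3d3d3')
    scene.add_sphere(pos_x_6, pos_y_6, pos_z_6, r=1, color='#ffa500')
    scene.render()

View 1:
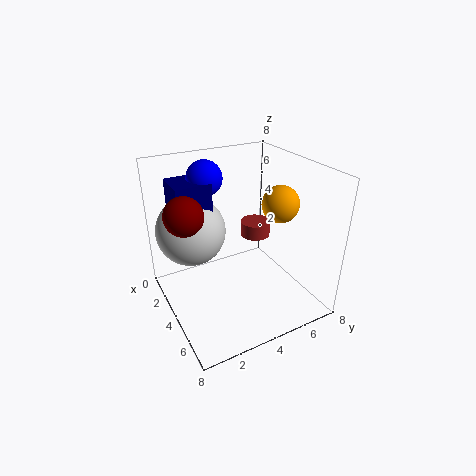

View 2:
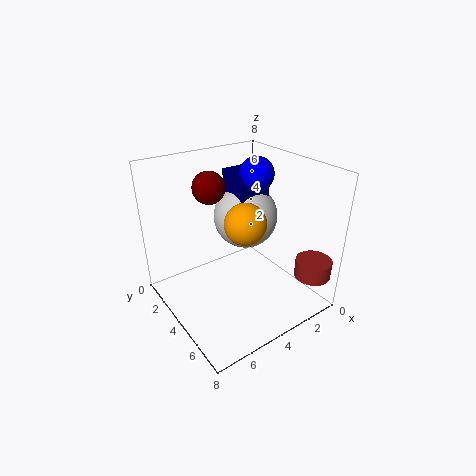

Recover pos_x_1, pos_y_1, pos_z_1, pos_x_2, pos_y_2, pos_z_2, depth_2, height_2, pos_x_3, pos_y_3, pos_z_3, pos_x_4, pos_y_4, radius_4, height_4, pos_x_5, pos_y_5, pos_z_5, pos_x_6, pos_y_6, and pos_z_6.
pos_x_1 = 4, pos_y_1 = 1, pos_z_1 = 6, pos_x_2 = 1, pos_y_2 = 1, pos_z_2 = 5, depth_2 = 2, height_2 = 2, pos_x_3 = 2, pos_y_3 = 3, pos_z_3 = 7, pos_x_4 = 1, pos_y_4 = 7, radius_4 = 1, height_4 = 1, pos_x_5 = 2, pos_y_5 = 2, pos_z_5 = 4, pos_x_6 = 5, pos_y_6 = 6, pos_z_6 = 6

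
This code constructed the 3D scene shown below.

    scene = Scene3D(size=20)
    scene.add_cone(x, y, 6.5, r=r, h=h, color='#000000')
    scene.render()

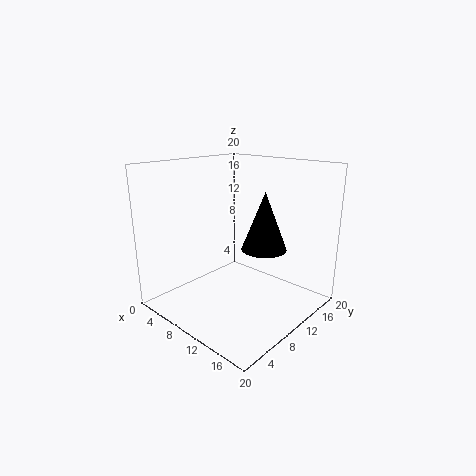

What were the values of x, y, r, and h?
x = 10
y = 16
r = 3.5
h = 9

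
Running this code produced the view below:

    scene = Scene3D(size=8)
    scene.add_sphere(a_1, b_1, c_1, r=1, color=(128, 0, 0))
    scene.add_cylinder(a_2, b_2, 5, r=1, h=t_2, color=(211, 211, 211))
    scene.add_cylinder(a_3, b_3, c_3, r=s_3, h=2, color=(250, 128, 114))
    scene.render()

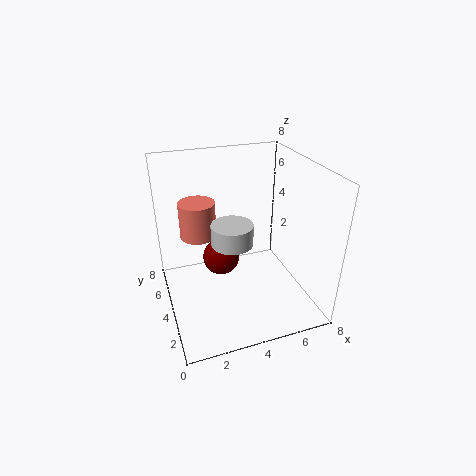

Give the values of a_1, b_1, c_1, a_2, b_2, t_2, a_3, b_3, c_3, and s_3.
a_1 = 3; b_1 = 4; c_1 = 3; a_2 = 3; b_2 = 2; t_2 = 1; a_3 = 2; b_3 = 5; c_3 = 4; s_3 = 1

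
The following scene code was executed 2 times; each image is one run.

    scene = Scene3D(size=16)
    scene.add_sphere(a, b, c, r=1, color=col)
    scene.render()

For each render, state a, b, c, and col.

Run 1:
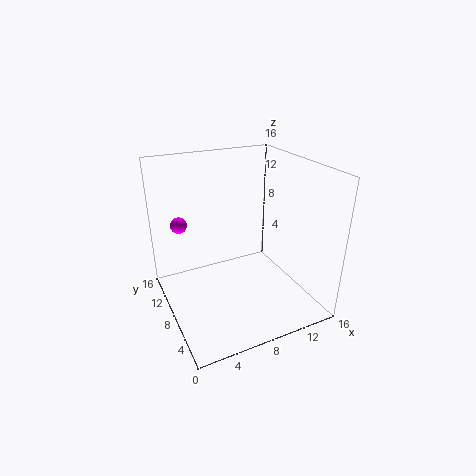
a = 3
b = 14
c = 8
col = 'magenta'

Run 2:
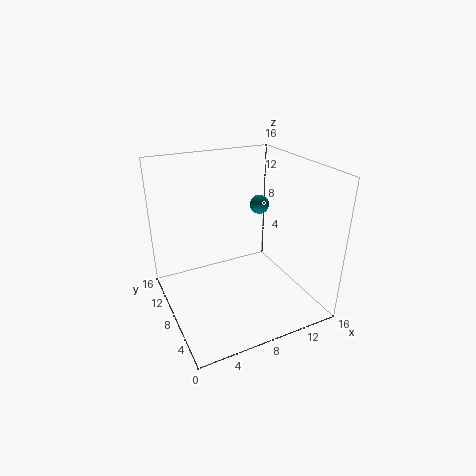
a = 10
b = 7
c = 12
col = 'teal'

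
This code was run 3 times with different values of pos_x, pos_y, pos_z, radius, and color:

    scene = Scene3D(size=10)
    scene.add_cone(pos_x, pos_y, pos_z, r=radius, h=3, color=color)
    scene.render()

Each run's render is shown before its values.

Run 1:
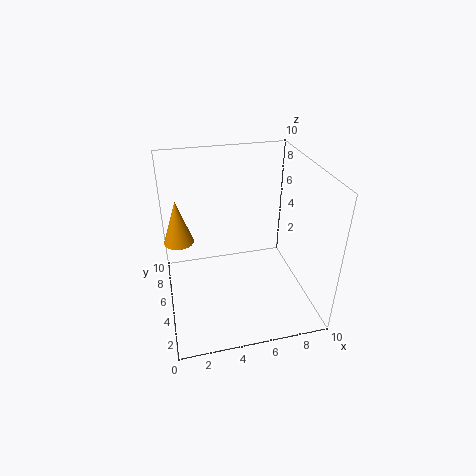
pos_x = 1; pos_y = 5.5; pos_z = 5; radius = 1; color = 'orange'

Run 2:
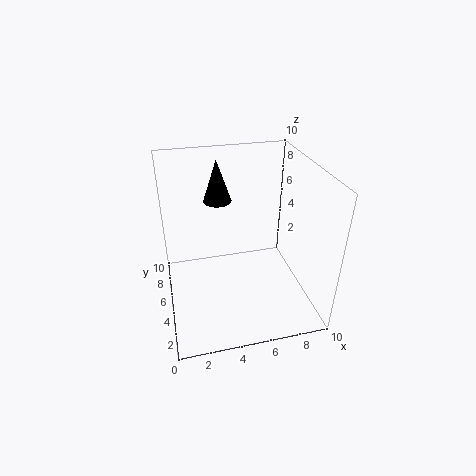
pos_x = 4; pos_y = 7; pos_z = 7; radius = 1; color = 'black'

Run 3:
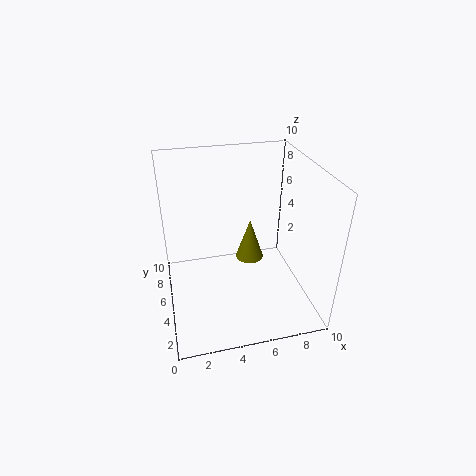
pos_x = 6; pos_y = 5.5; pos_z = 3; radius = 1; color = 'olive'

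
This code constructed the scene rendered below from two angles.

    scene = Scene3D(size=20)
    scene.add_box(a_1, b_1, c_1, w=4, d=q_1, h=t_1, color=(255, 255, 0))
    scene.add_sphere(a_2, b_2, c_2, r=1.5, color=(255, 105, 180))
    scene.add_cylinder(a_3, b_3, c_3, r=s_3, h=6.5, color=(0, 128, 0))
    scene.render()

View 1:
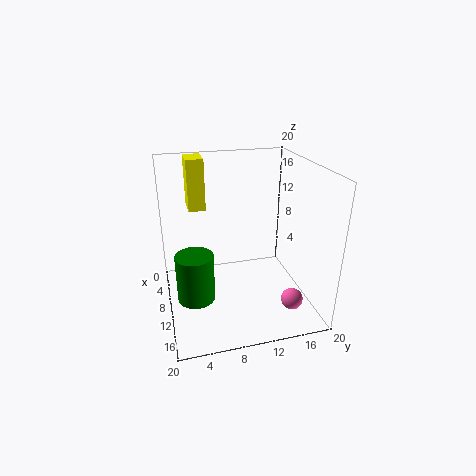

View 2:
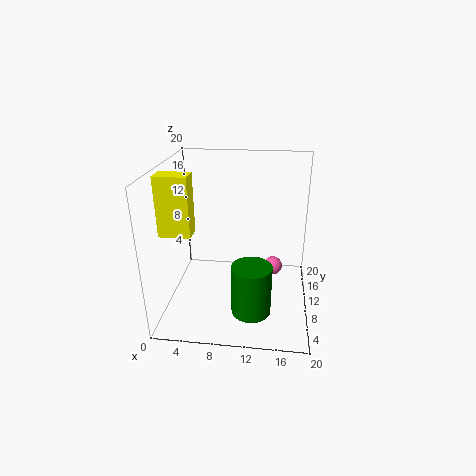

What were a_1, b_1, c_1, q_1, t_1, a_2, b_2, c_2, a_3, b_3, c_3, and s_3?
a_1 = 1, b_1 = 4, c_1 = 12.5, q_1 = 2.5, t_1 = 7.5, a_2 = 15, b_2 = 16.5, c_2 = 2, a_3 = 12.5, b_3 = 3.5, c_3 = 3, s_3 = 2.5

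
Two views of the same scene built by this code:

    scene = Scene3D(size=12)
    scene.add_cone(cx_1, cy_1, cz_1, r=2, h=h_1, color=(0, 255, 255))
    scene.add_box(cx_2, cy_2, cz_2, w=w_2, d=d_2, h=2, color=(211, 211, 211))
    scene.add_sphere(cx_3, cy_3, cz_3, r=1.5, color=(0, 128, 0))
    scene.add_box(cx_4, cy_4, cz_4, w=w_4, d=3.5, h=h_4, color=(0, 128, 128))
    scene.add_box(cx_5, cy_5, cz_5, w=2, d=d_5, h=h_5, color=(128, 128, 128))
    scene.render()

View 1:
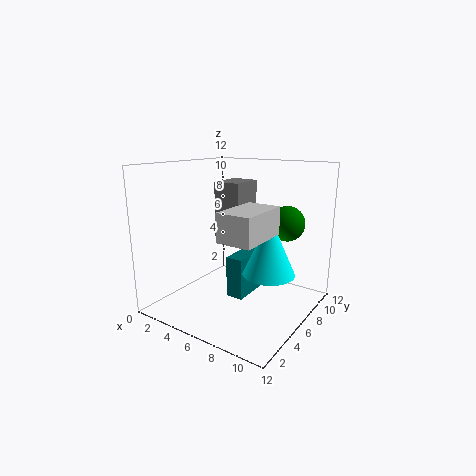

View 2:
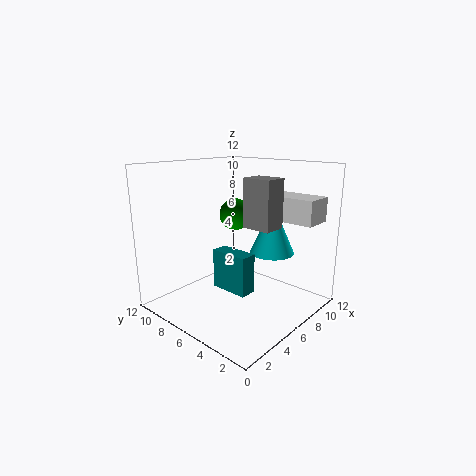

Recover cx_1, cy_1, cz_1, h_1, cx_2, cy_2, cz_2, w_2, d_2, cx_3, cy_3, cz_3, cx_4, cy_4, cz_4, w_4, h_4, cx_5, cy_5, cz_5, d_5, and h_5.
cx_1 = 9.5, cy_1 = 5, cz_1 = 4, h_1 = 4.5, cx_2 = 8, cy_2 = 0.5, cz_2 = 7.5, w_2 = 2.5, d_2 = 4, cx_3 = 9, cy_3 = 9, cz_3 = 7, cx_4 = 5.5, cy_4 = 5, cz_4 = 1, w_4 = 1.5, h_4 = 3.5, cx_5 = 6, cy_5 = 3, cz_5 = 7, d_5 = 2.5, h_5 = 4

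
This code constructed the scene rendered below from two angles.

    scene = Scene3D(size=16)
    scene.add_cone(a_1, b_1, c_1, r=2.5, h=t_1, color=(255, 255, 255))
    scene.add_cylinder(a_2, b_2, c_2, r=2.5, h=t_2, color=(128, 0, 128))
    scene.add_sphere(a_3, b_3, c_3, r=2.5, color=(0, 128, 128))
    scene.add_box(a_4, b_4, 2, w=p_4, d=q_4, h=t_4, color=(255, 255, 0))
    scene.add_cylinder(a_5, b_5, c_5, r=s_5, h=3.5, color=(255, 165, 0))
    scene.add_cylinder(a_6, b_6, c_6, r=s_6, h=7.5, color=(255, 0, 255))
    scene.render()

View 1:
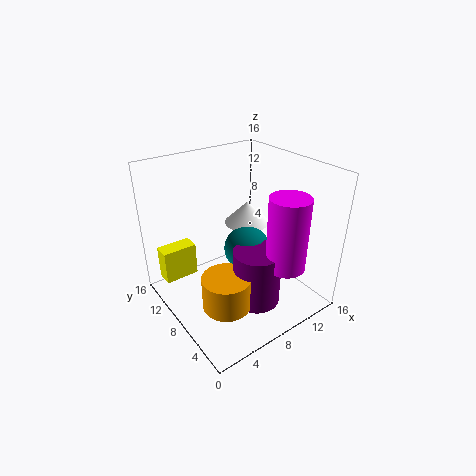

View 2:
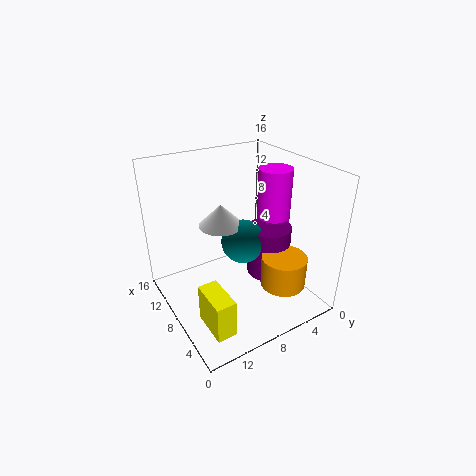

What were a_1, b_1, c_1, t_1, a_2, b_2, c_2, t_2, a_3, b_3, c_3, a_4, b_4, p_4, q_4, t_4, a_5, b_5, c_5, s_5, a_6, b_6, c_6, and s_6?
a_1 = 10; b_1 = 9; c_1 = 9; t_1 = 2.5; a_2 = 7.5; b_2 = 4; c_2 = 2.5; t_2 = 6; a_3 = 8.5; b_3 = 7; c_3 = 7; a_4 = 1; b_4 = 12.5; p_4 = 4; q_4 = 2; t_4 = 4; a_5 = 4; b_5 = 4.5; c_5 = 3; s_5 = 2.5; a_6 = 9.5; b_6 = 2; c_6 = 7; s_6 = 2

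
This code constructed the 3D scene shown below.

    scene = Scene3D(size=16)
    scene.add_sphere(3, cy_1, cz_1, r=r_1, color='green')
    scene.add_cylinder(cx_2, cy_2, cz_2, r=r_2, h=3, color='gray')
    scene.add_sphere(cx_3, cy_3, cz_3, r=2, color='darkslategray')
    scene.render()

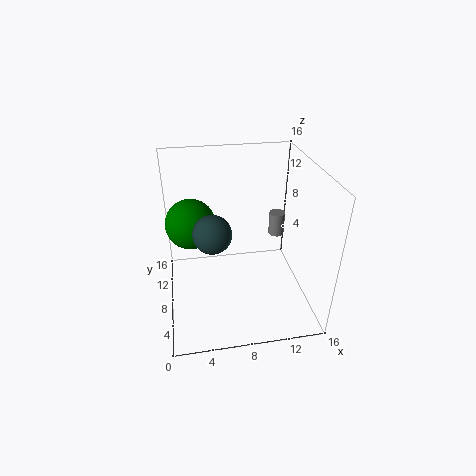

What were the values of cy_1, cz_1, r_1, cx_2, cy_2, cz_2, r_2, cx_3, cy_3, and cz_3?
cy_1 = 12
cz_1 = 8
r_1 = 3
cx_2 = 14
cy_2 = 13
cz_2 = 5
r_2 = 1
cx_3 = 5
cy_3 = 6
cz_3 = 10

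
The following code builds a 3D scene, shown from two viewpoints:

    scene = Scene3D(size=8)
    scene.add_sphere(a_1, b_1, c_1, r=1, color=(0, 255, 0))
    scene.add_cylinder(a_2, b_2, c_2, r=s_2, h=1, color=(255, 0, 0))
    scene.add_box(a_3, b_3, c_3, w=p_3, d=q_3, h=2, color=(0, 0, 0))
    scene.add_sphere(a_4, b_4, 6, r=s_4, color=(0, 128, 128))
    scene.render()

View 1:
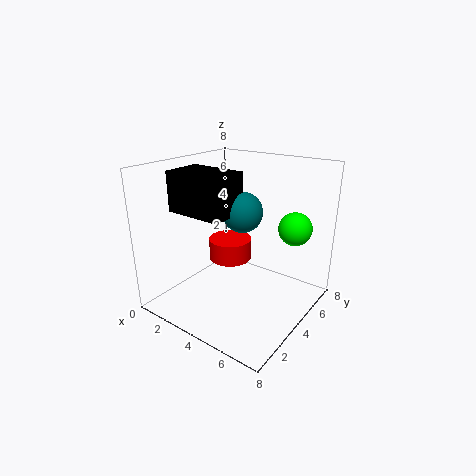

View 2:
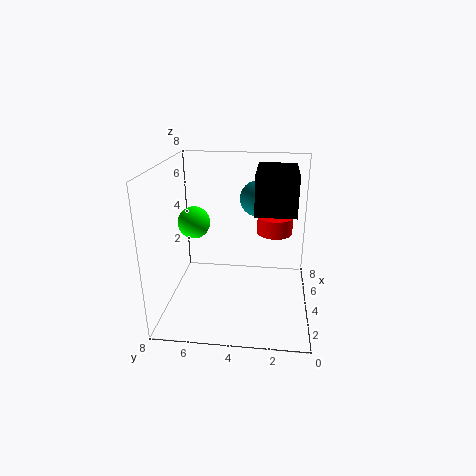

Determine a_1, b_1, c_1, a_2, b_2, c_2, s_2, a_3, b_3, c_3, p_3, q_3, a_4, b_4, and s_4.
a_1 = 6, b_1 = 7, c_1 = 4, a_2 = 5, b_2 = 2, c_2 = 4, s_2 = 1, a_3 = 2, b_3 = 1, c_3 = 6, p_3 = 3, q_3 = 2, a_4 = 5, b_4 = 3, s_4 = 1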